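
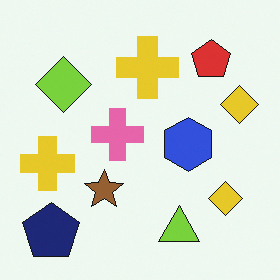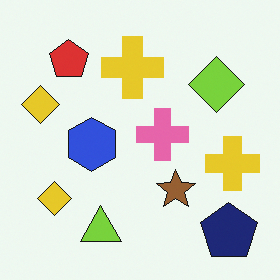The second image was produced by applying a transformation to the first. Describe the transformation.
The transformation is: flipped horizontally (left ↔ right).

The navy pentagon is in the bottom-left of the first image and the bottom-right of the second — shapes on opposite sides of the vertical midline have swapped in a mirror flip.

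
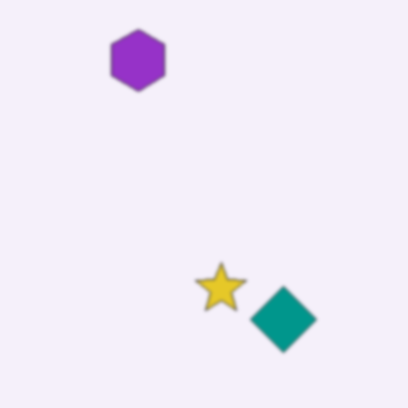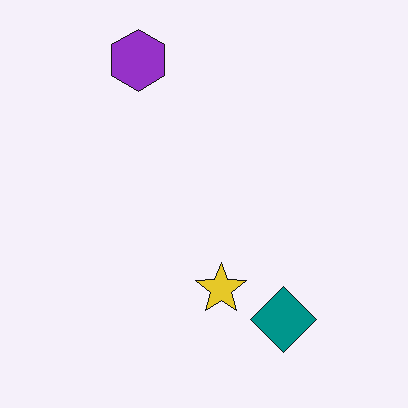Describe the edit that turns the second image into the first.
The transformation is: lightly blurred.

Shape edges and outlines are uniformly softened across the whole image.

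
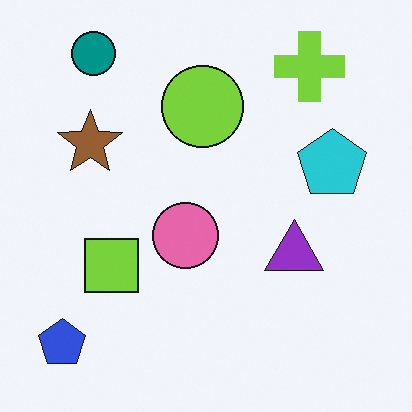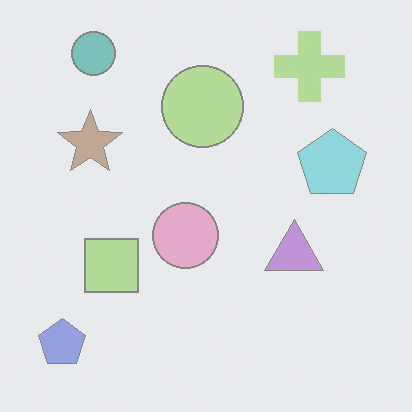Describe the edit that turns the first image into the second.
The transformation is: given much lower contrast.

Tones are pushed toward mid-grey across the whole image — a global contrast change.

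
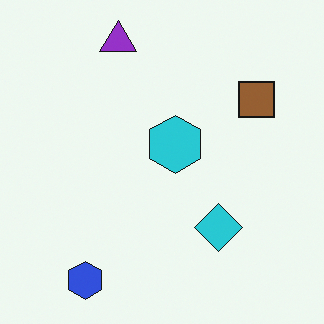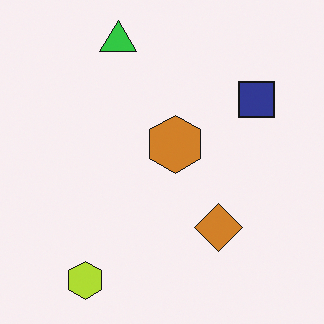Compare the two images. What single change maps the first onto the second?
The image was hue-shifted through roughly half the color wheel.

Every shape's color has rotated by the same amount around the hue wheel — a uniform hue shift.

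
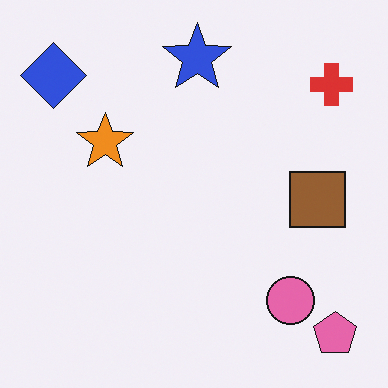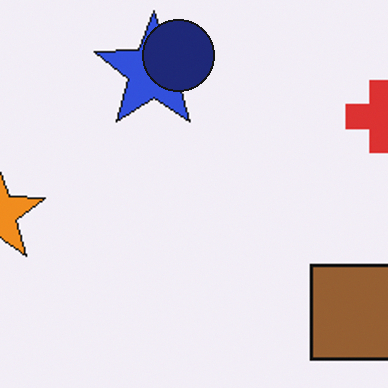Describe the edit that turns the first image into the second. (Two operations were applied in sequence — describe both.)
It was cropped tightly and scaled back up, then overlaid with an additional navy circle.

The visible shapes are larger and the field of view is narrower; shapes near the original edges may be partly or wholly outside the frame — a crop-and-rescale. A navy circle appears in the second image that is absent from the first.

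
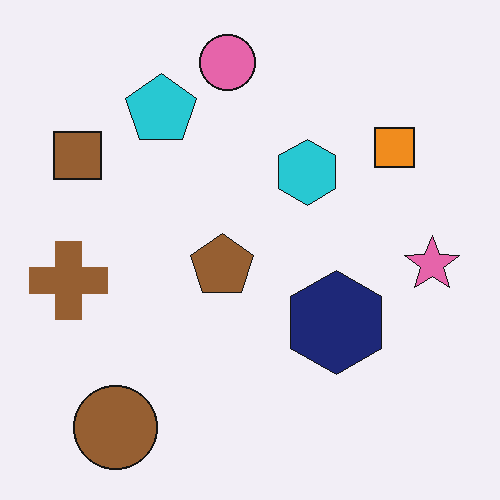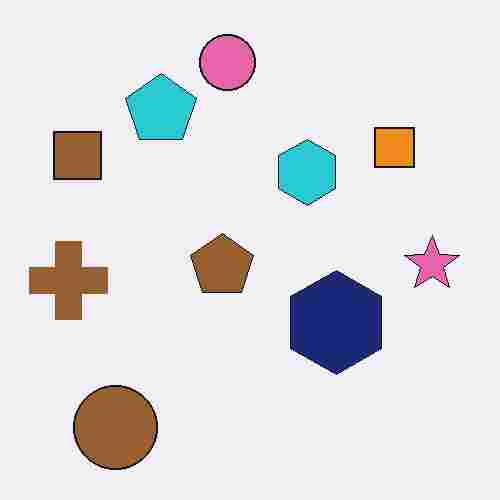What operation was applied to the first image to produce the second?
The image was heavily JPEG-compressed with obvious blocking artifacts.

Blocky 8×8 compression artifacts appear around shape edges and the flat background shows ringing — characteristic JPEG degradation.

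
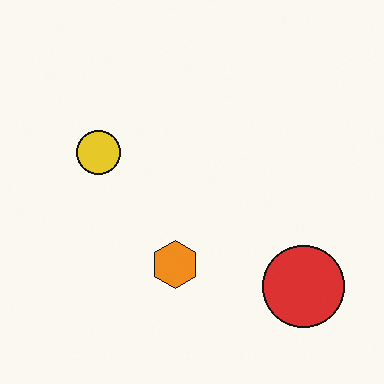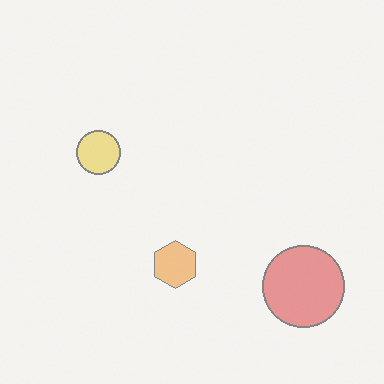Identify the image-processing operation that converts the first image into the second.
This is the original image washed out (contrast reduced).

Tones are pushed toward mid-grey across the whole image — a global contrast change.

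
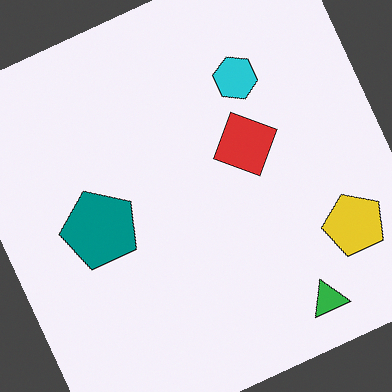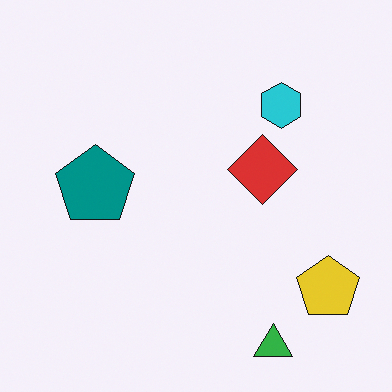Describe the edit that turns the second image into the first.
The transformation is: rotated counter-clockwise by a moderate amount.

Every shape is tilted by the same angle and the image corners show triangular fill wedges — a whole-image rotation by a non-right angle.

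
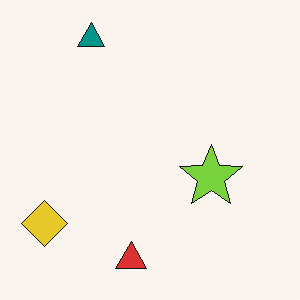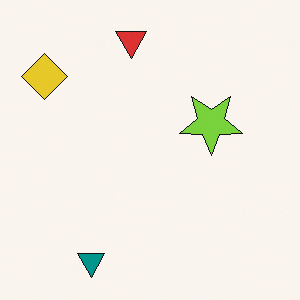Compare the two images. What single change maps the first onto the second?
The transformation is: flipped vertically (top ↔ bottom).

The teal triangle is in the top-left of the first image and the bottom-left of the second — shapes on opposite sides of the horizontal midline have swapped in a mirror flip.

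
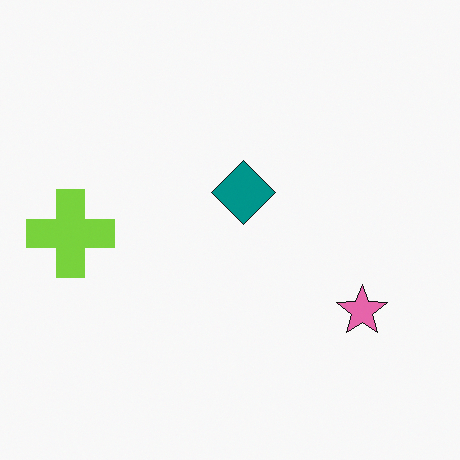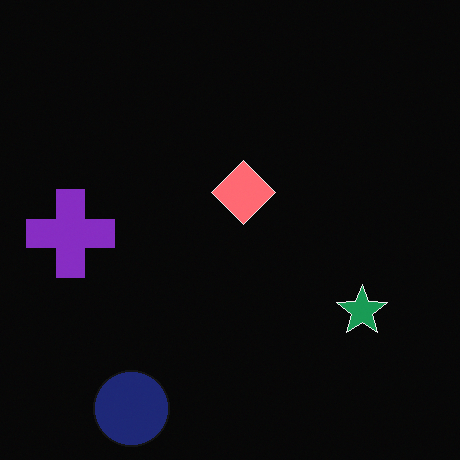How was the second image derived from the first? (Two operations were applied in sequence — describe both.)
This is the original image color-inverted (negative), then overlaid with an additional navy circle.

The light background has become dark and every shape's color is its complement — a photographic negative. A navy circle appears in the second image that is absent from the first.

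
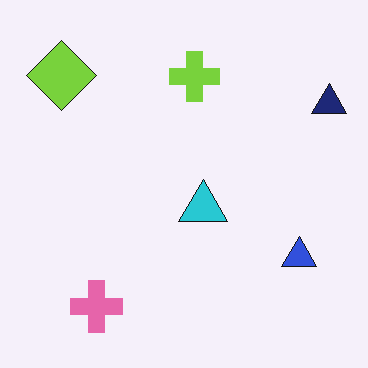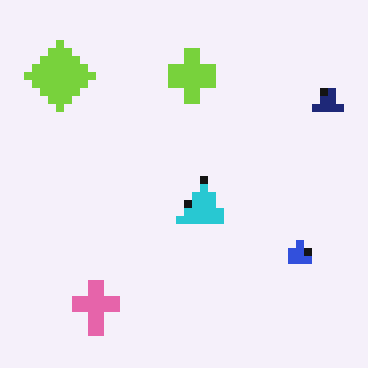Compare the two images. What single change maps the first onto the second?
The image was moderately pixelated.

Shapes are reduced to large square blocks; fine edges and outlines are lost — a downscale-then-upscale (mosaic) effect.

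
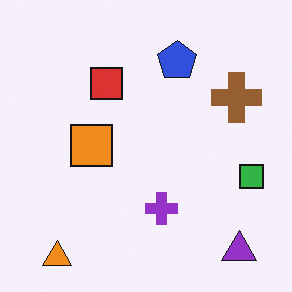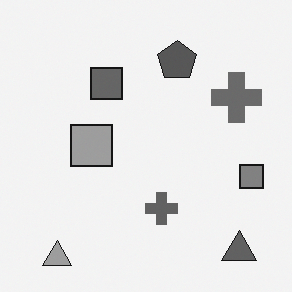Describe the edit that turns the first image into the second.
This is the original image converted to grayscale.

All color is removed — every shape is now a shade of grey.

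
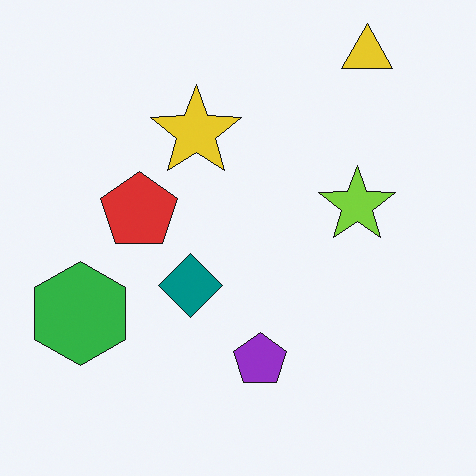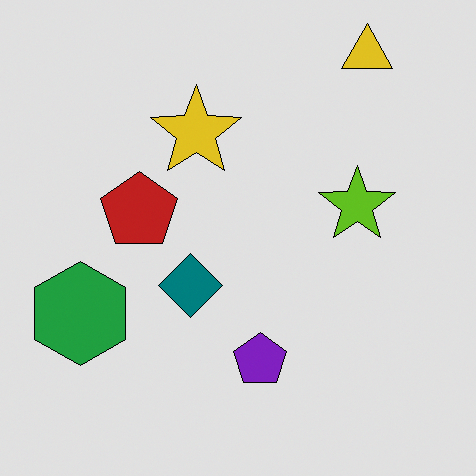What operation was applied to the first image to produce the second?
The image was posterized to a reduced palette.

Each flat color has snapped to a coarser quantized level — most visibly, the near-white background has dropped to a flat grey.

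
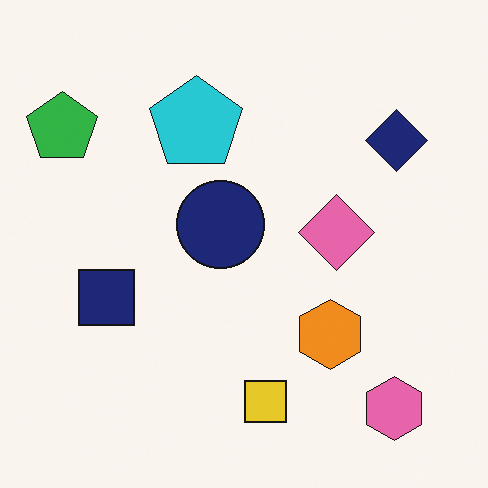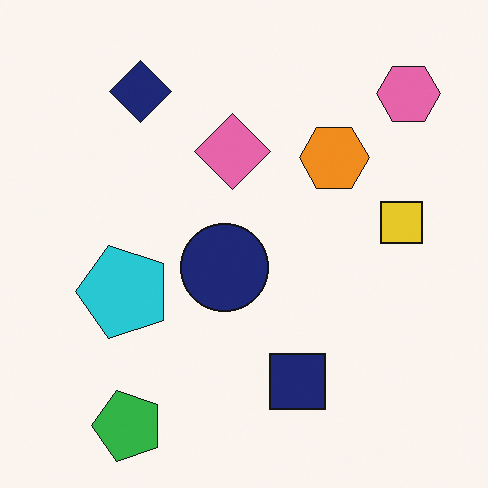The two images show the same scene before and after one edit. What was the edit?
The second image is the first rotated 90° counter-clockwise.

The pink hexagon sits in the bottom-right of the first image and the top-right of the second — consistent with a whole-image 90° counter-clockwise rotation.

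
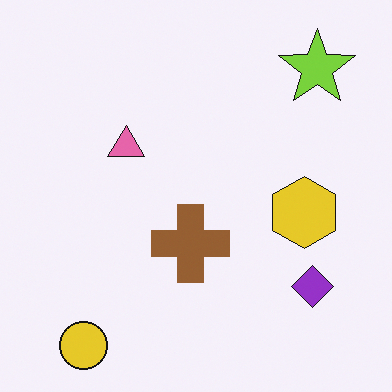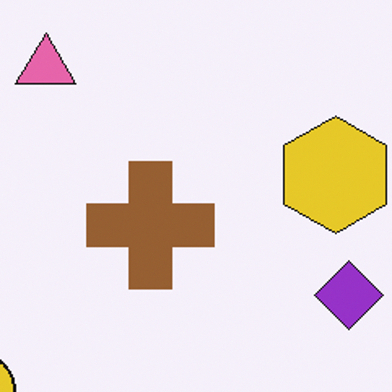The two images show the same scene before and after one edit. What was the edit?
The image was cropped to a noticeably smaller region and rescaled.

The visible shapes are larger and the field of view is narrower; shapes near the original edges may be partly or wholly outside the frame — a crop-and-rescale.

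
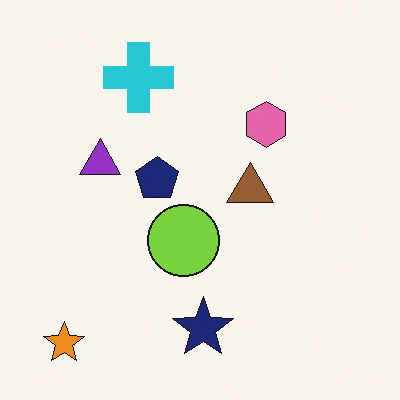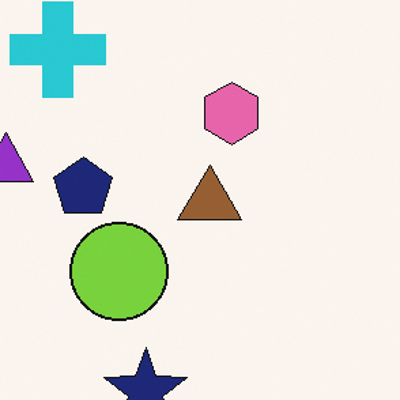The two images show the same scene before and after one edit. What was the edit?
The transformation is: cropped to a modestly smaller region and rescaled.

The visible shapes are larger and the field of view is narrower; shapes near the original edges may be partly or wholly outside the frame — a crop-and-rescale.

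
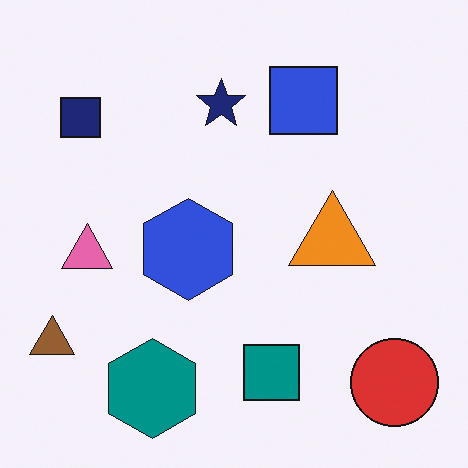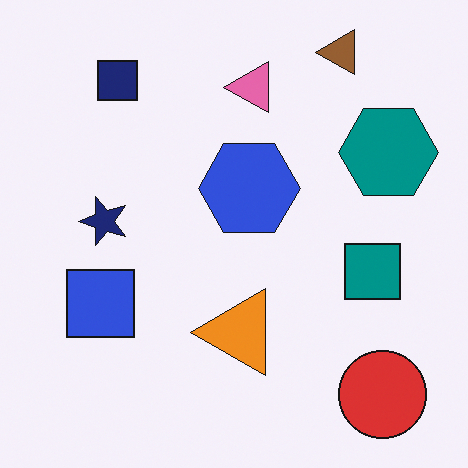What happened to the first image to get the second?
The image was transposed (reflected across the top-left ↔ bottom-right diagonal).

Shapes have swapped their row and column positions — what was in the top-right is now in the bottom-left — a diagonal reflection.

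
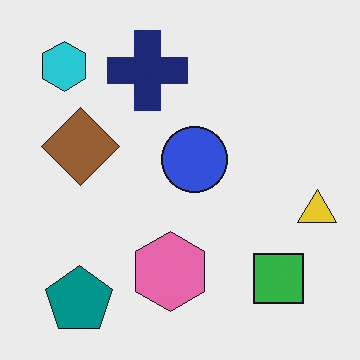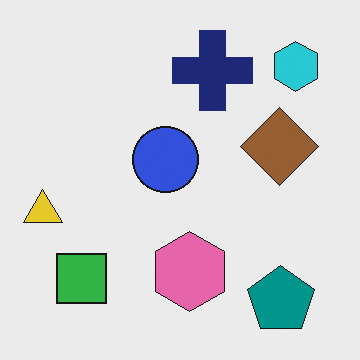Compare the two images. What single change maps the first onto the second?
The second image is the first flipped horizontally (left ↔ right).

The yellow triangle is in the right of the first image and the left of the second — shapes on opposite sides of the vertical midline have swapped in a mirror flip.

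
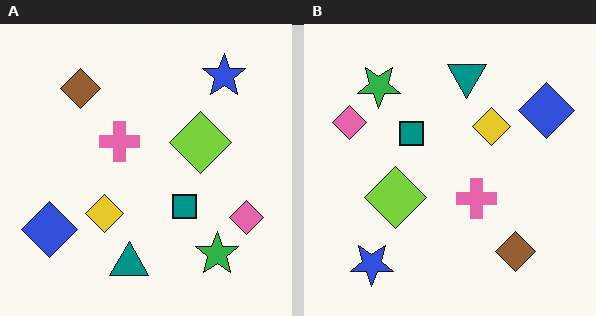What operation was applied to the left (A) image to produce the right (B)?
The image was rotated 180°.

The blue star sits in the top-right of the left (A) image and the bottom-left of the right (B) — consistent with a whole-image 180° rotation.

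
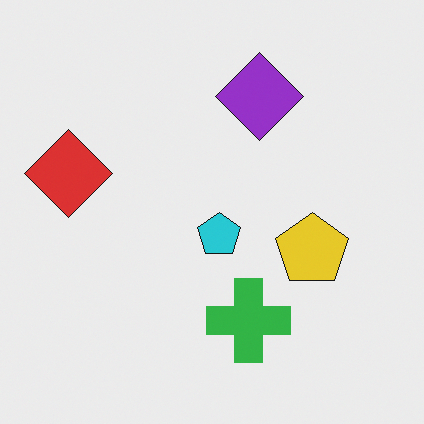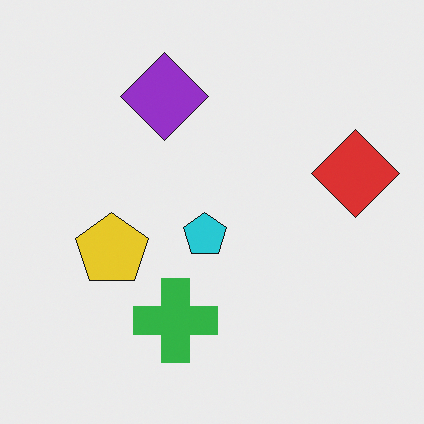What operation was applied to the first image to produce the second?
It was flipped horizontally (left ↔ right).

The red diamond is in the left of the first image and the right of the second — shapes on opposite sides of the vertical midline have swapped in a mirror flip.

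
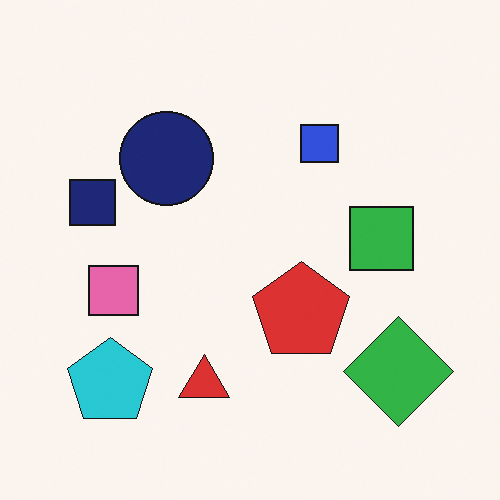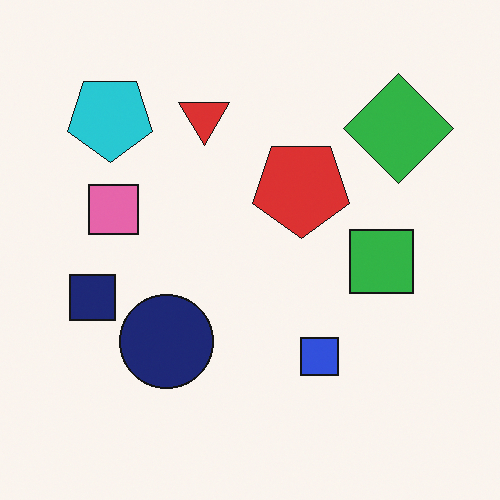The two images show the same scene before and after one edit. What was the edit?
This is the original image flipped vertically (top ↔ bottom).

The red triangle is in the bottom of the first image and the top of the second — shapes on opposite sides of the horizontal midline have swapped in a mirror flip.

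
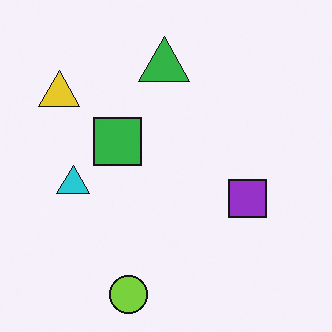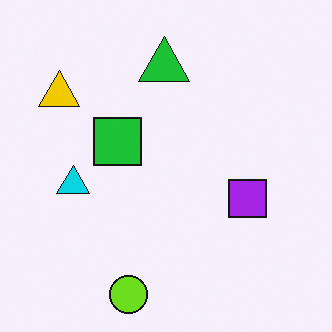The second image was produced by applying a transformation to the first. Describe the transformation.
The image was slightly oversaturated.

All colors are more vivid — a global saturation change.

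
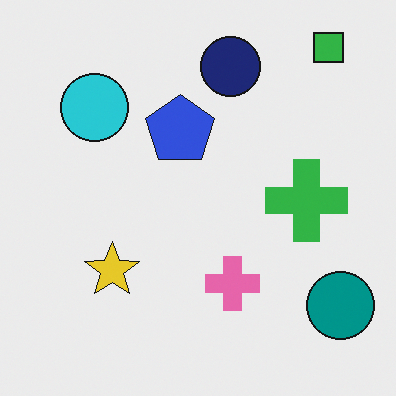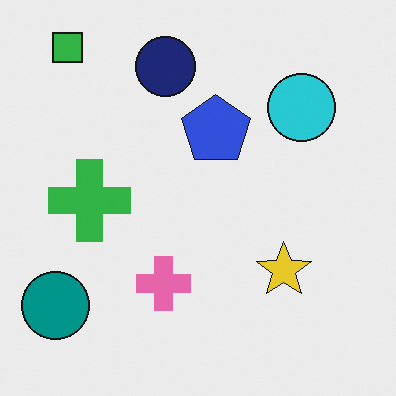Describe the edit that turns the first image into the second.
The image was flipped horizontally (left ↔ right).

The teal circle is in the bottom-right of the first image and the bottom-left of the second — shapes on opposite sides of the vertical midline have swapped in a mirror flip.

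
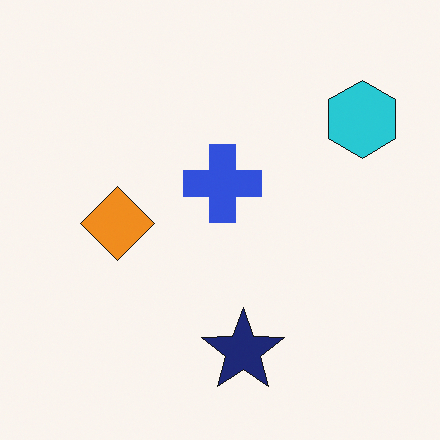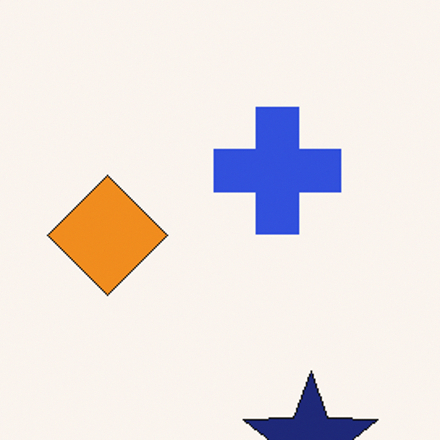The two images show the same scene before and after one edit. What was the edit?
Cropped tightly and scaled back up.

The visible shapes are larger and the field of view is narrower; shapes near the original edges may be partly or wholly outside the frame — a crop-and-rescale.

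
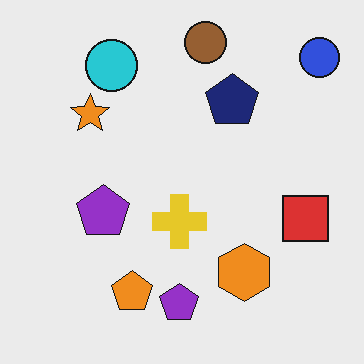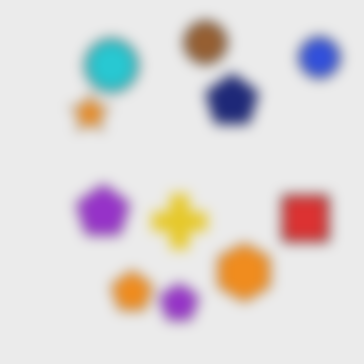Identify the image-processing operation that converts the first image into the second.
The transformation is: strongly gaussian-blurred.

Shape edges and outlines are uniformly softened across the whole image.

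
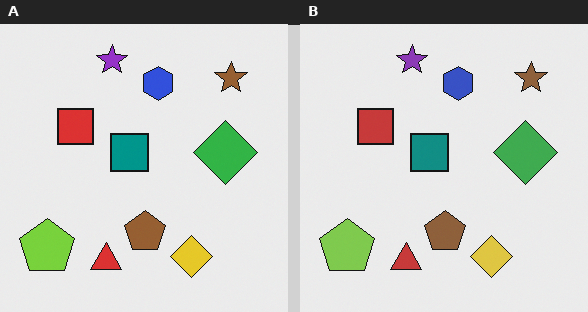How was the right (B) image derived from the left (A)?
This is the original image slightly desaturated.

All colors are more muted and greyish — a global saturation change.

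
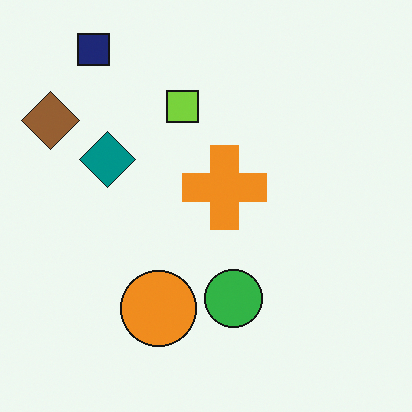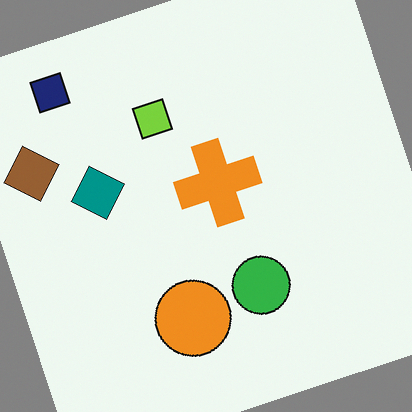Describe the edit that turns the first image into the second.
The image was rotated counter-clockwise by a clearly visible amount.

Every shape is tilted by the same angle and the image corners show triangular fill wedges — a whole-image rotation by a non-right angle.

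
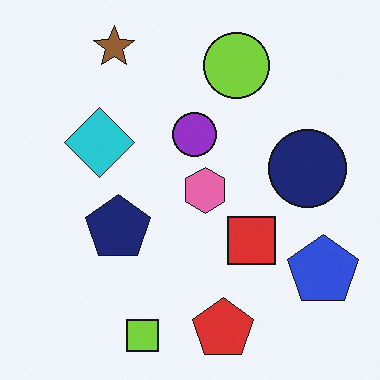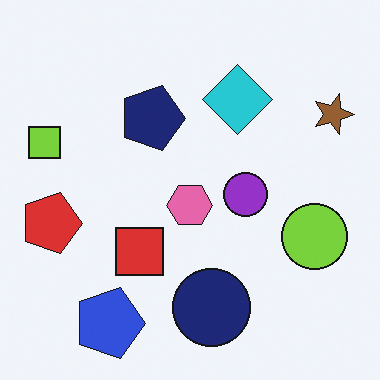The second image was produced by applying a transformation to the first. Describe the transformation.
The transformation is: rotated 90° clockwise.

The brown star sits in the top-left of the first image and the top-right of the second — consistent with a whole-image 90° clockwise rotation.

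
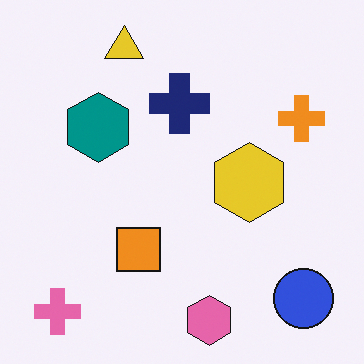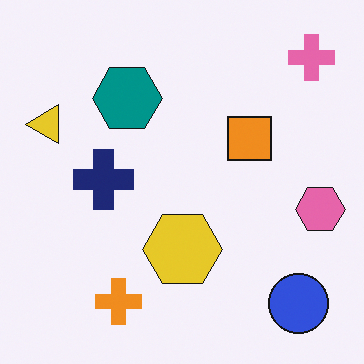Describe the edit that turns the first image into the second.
Transposed (reflected across the top-left ↔ bottom-right diagonal).

Shapes have swapped their row and column positions — what was in the top-right is now in the bottom-left — a diagonal reflection.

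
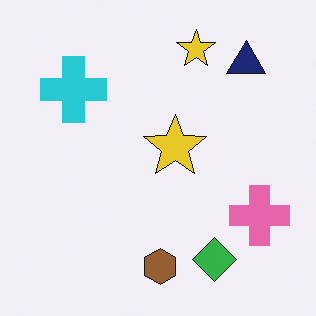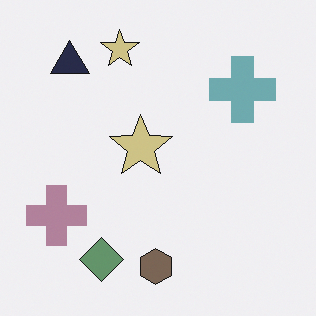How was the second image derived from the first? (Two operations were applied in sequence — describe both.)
The image was flipped horizontally (left ↔ right), then heavily desaturated.

The pink cross is in the bottom-right of the first image and the bottom-left of the second — shapes on opposite sides of the vertical midline have swapped in a mirror flip. All colors are more muted and greyish — a global saturation change.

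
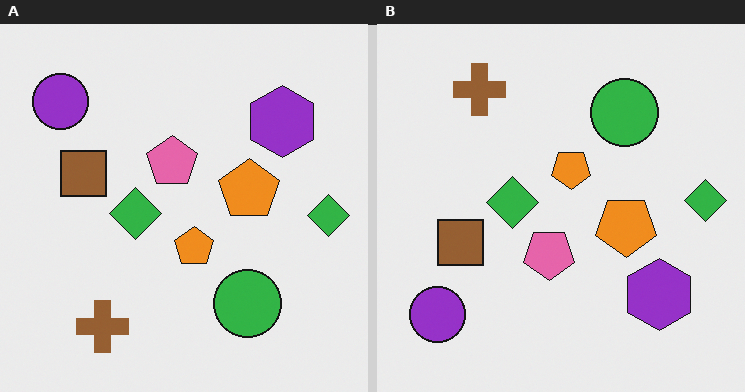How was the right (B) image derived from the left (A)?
The image was flipped vertically (top ↔ bottom).

The brown cross is in the bottom-left of the left (A) image and the top-left of the right (B) — shapes on opposite sides of the horizontal midline have swapped in a mirror flip.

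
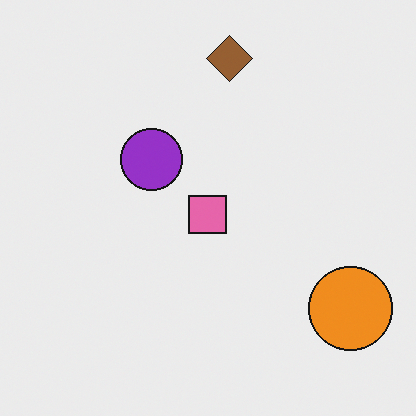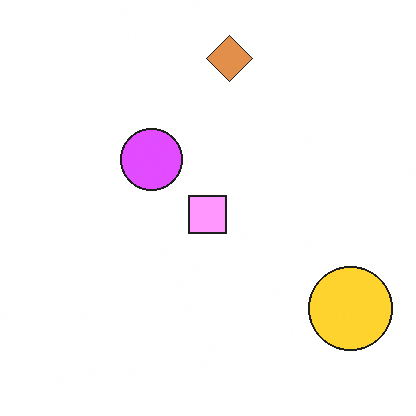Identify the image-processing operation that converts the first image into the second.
The image was noticeably brightened.

Every pixel — background and shapes alike — is uniformly brightened.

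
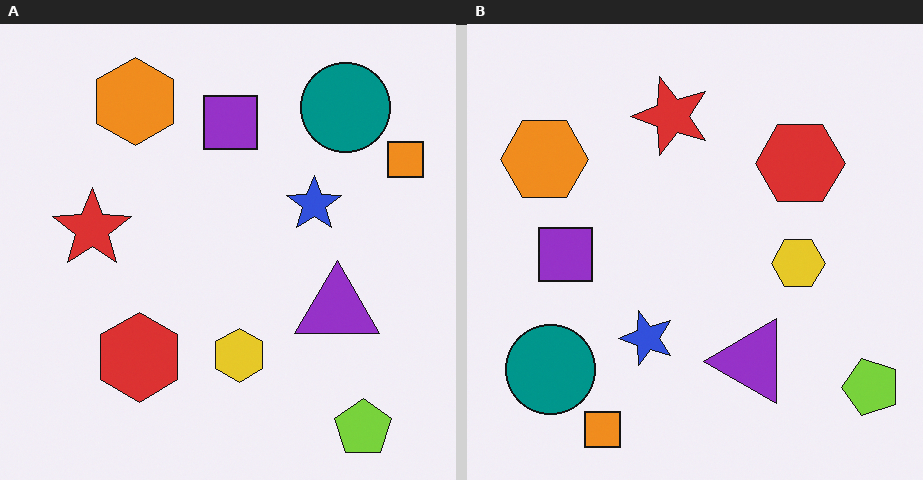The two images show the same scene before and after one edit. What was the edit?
This is the original image transposed (reflected across the top-left ↔ bottom-right diagonal).

Shapes have swapped their row and column positions — what was in the top-right is now in the bottom-left — a diagonal reflection.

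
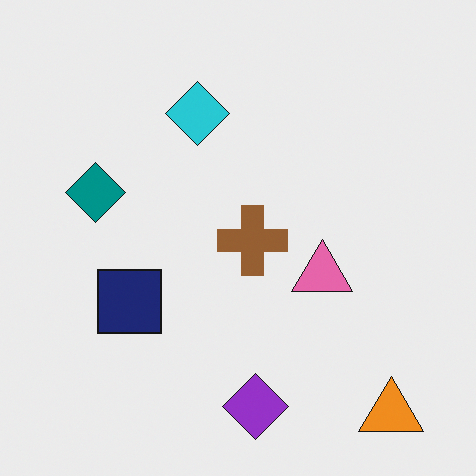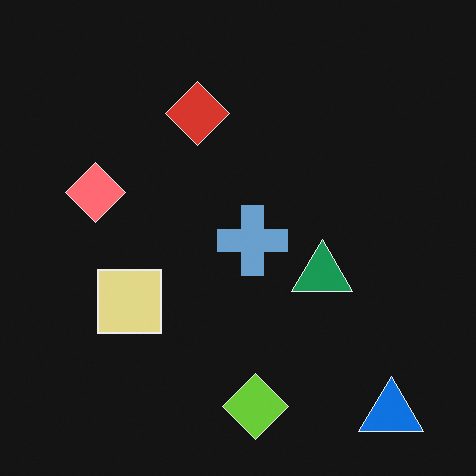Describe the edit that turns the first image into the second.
The image was color-inverted (negative).

The light background has become dark and every shape's color is its complement — a photographic negative.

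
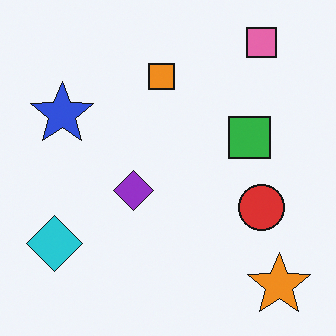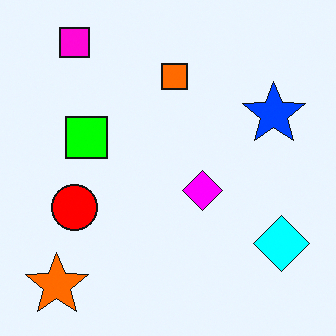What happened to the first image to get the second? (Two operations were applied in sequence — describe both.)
The image was heavily oversaturated, then flipped horizontally (left ↔ right).

All colors are more vivid — a global saturation change. The cyan diamond is in the bottom-left of the first image and the bottom-right of the second — shapes on opposite sides of the vertical midline have swapped in a mirror flip.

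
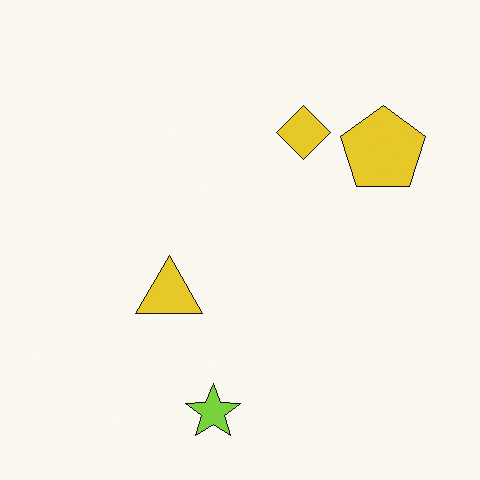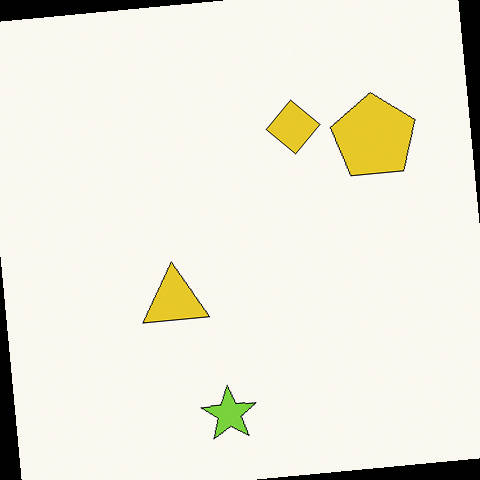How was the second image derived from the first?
This is the original image rotated counter-clockwise by a few degrees.

Every shape is tilted by the same angle and the image corners show triangular fill wedges — a whole-image rotation by a non-right angle.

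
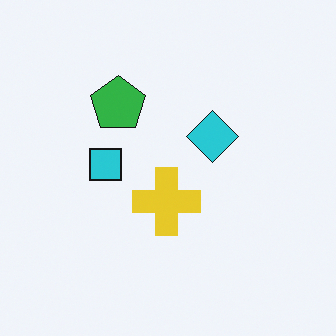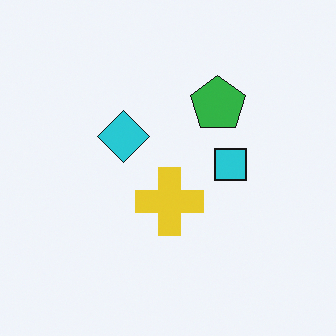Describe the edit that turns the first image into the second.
The image was flipped horizontally (left ↔ right).

The cyan square is in the left of the first image and the right of the second — shapes on opposite sides of the vertical midline have swapped in a mirror flip.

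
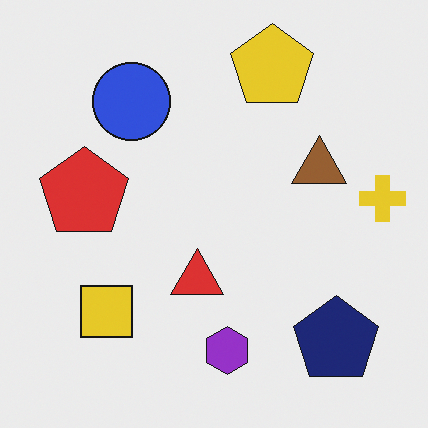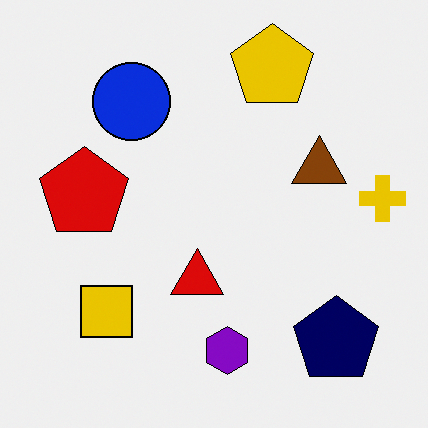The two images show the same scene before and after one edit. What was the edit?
It was given slightly increased contrast.

Tones are pushed away from mid-grey across the whole image — a global contrast change.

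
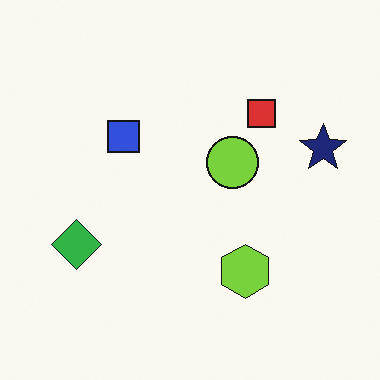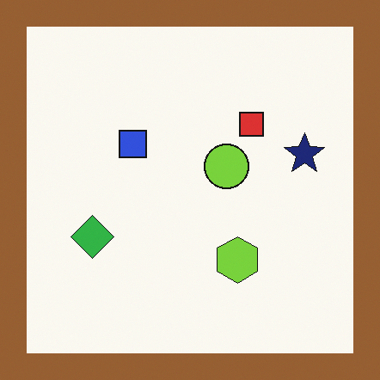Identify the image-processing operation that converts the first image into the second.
The image was framed with a brown border.

A solid brown frame runs around the edge of the second image, with the content slightly shrunk inside it.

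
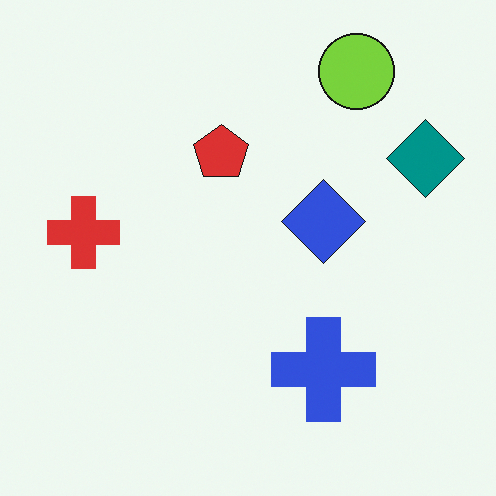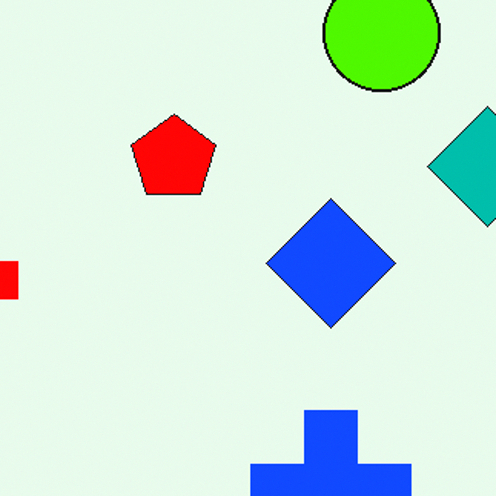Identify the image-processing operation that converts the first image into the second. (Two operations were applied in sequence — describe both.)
This is the original image cropped to a modestly smaller region and rescaled, then heavily oversaturated.

The visible shapes are larger and the field of view is narrower; shapes near the original edges may be partly or wholly outside the frame — a crop-and-rescale. All colors are more vivid — a global saturation change.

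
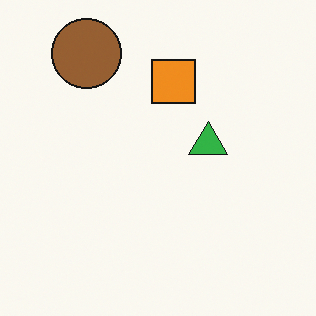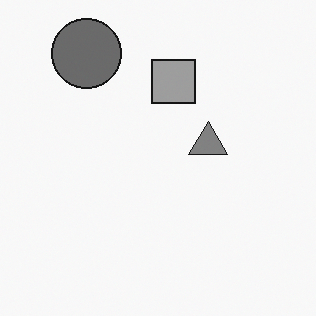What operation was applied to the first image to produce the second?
It was converted to grayscale.

All color is removed — every shape is now a shade of grey.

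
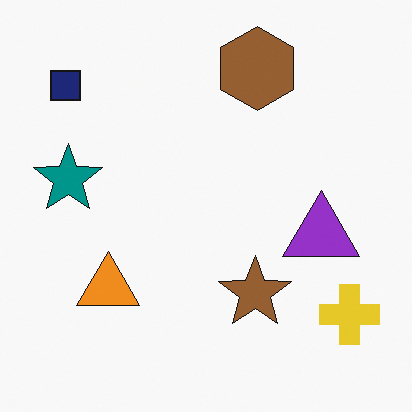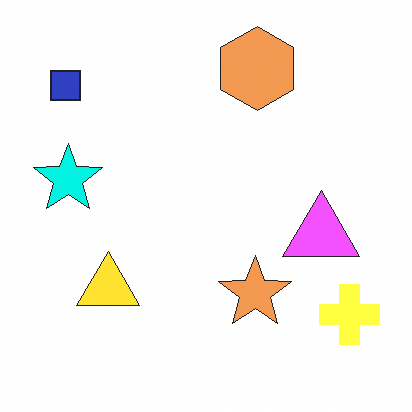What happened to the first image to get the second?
The transformation is: substantially brightened.

Every pixel — background and shapes alike — is uniformly brightened.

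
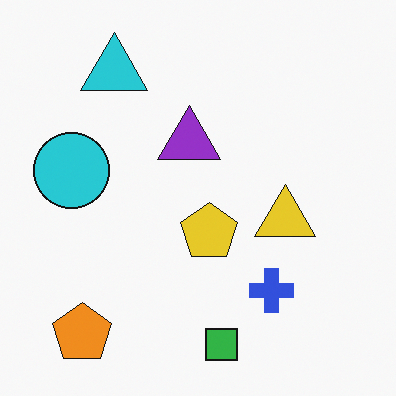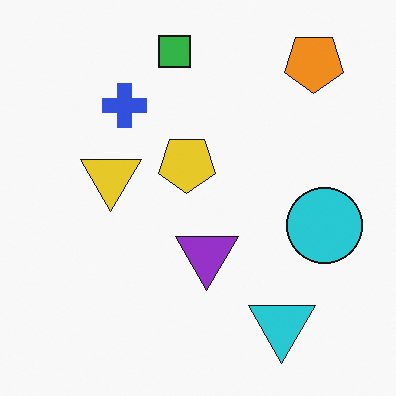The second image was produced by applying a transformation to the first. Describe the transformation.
The transformation is: rotated 180°.

The orange pentagon sits in the bottom-left of the first image and the top-right of the second — consistent with a whole-image 180° rotation.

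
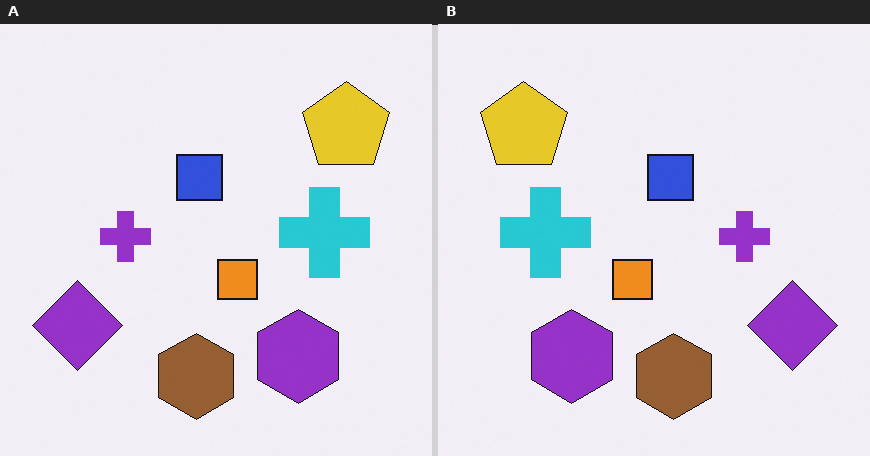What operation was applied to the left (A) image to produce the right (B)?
This is the original image flipped horizontally (left ↔ right).

The purple diamond is in the bottom-left of the left (A) image and the bottom-right of the right (B) — shapes on opposite sides of the vertical midline have swapped in a mirror flip.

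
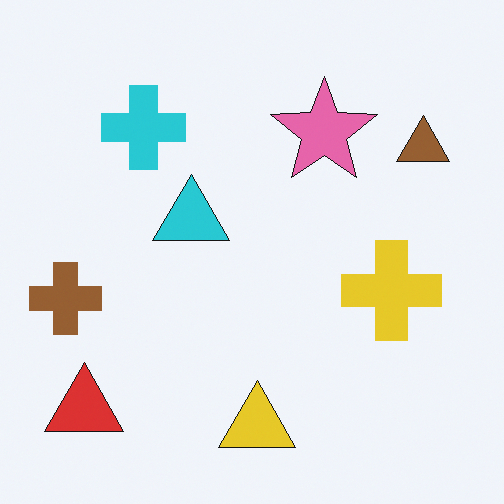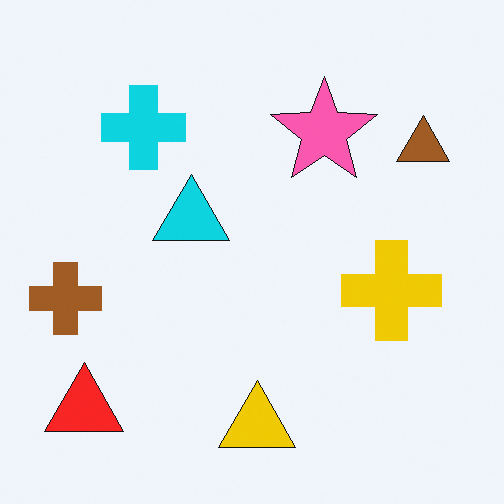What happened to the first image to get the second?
The transformation is: slightly oversaturated.

All colors are more vivid — a global saturation change.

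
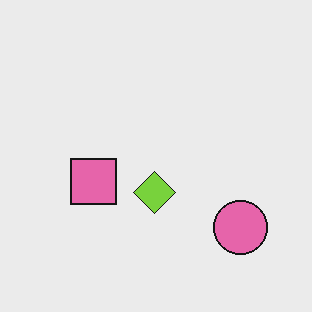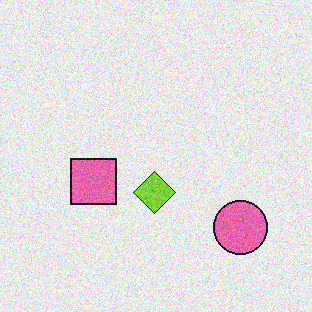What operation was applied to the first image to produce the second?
The transformation is: degraded with visible gaussian noise.

Random speckle covers the whole image, including the flat background.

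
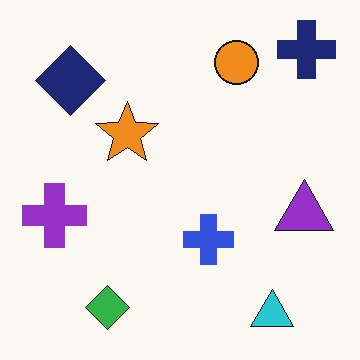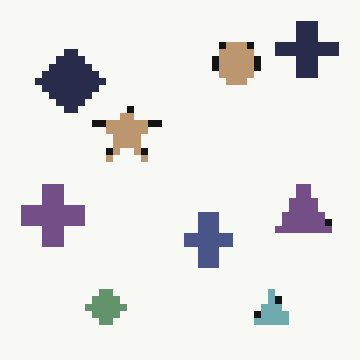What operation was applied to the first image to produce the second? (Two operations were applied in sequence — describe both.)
This is the original image made much more muted (saturation change), then moderately pixelated.

All colors are more muted and greyish — a global saturation change. Shapes are reduced to large square blocks; fine edges and outlines are lost — a downscale-then-upscale (mosaic) effect.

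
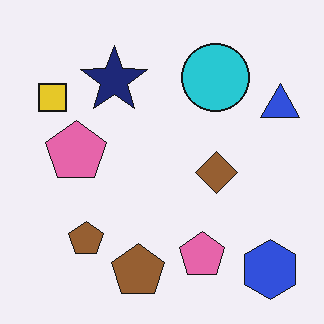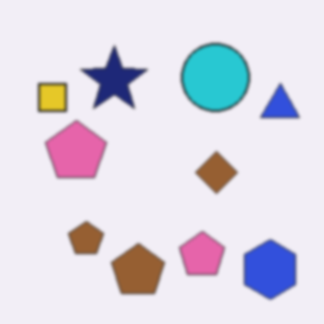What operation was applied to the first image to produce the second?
It was lightly blurred.

Shape edges and outlines are uniformly softened across the whole image.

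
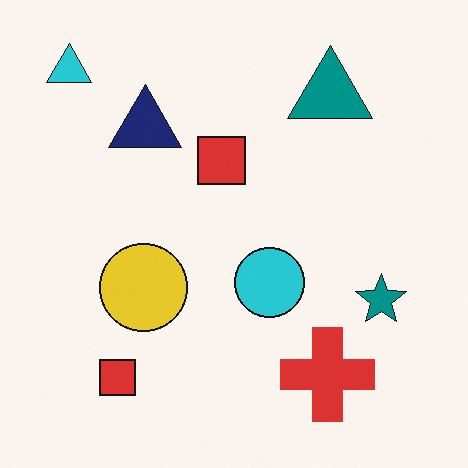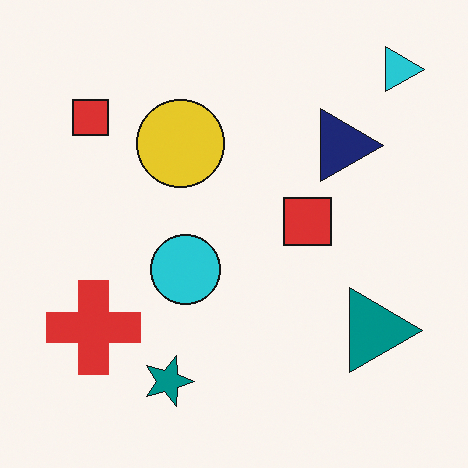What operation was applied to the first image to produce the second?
The second image is the first rotated 90° clockwise.

The cyan triangle sits in the top-left of the first image and the top-right of the second — consistent with a whole-image 90° clockwise rotation.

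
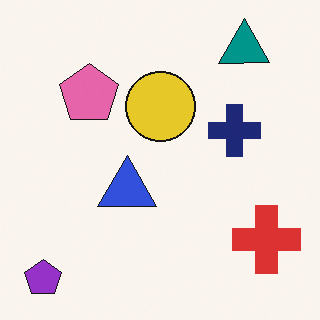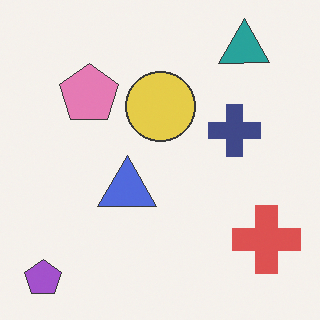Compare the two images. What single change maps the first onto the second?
The second image is the first given slightly reduced contrast.

Tones are pushed toward mid-grey across the whole image — a global contrast change.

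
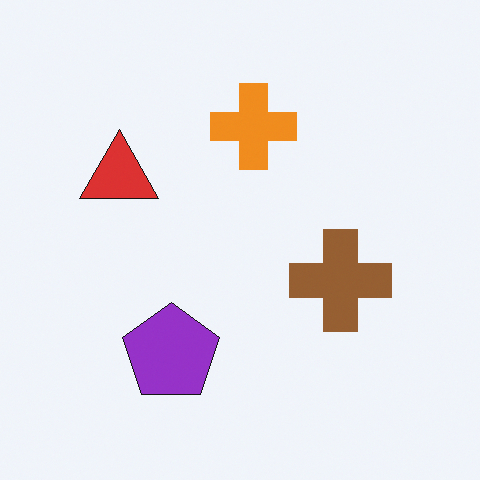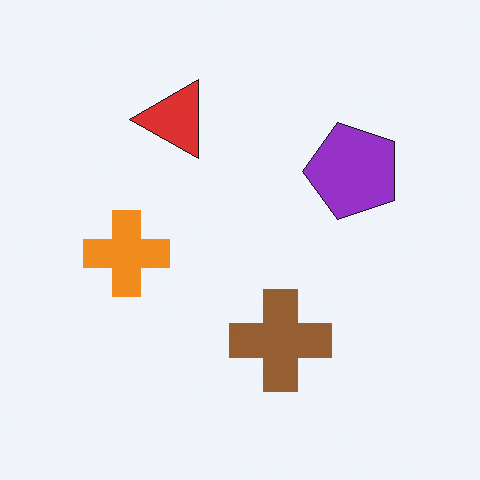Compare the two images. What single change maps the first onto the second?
This is the original image transposed (reflected across the top-left ↔ bottom-right diagonal).

Shapes have swapped their row and column positions — what was in the top-right is now in the bottom-left — a diagonal reflection.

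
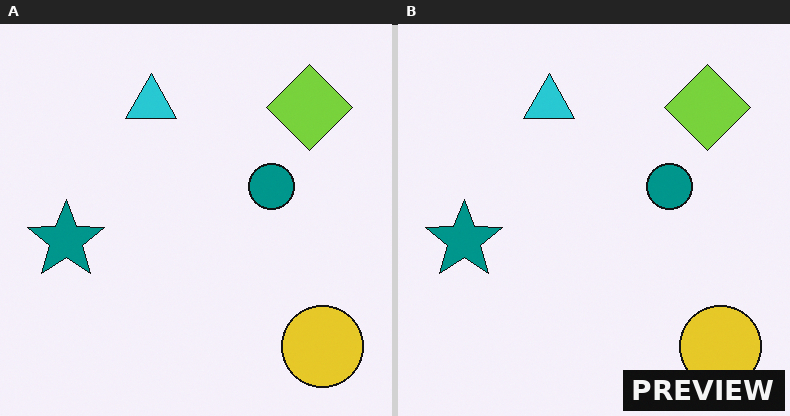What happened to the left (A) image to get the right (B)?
Watermarked with the text "PREVIEW" in the lower-right corner.

A dark label reading "PREVIEW" appears in the lower-right corner.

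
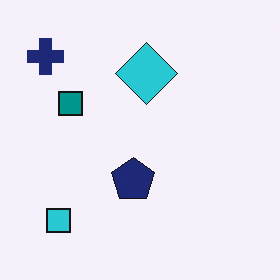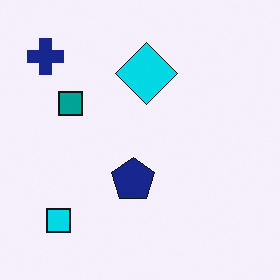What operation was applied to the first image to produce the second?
Slightly oversaturated.

All colors are more vivid — a global saturation change.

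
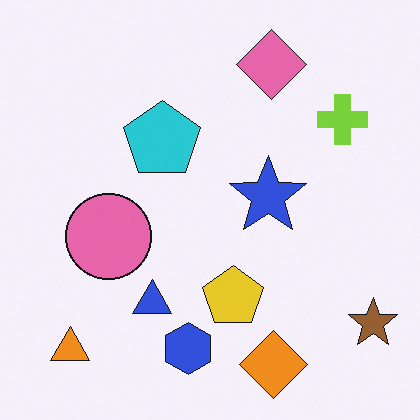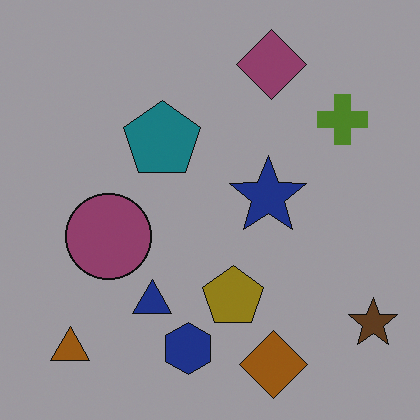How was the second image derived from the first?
The transformation is: noticeably darkened.

Every pixel — background and shapes alike — is uniformly darkened.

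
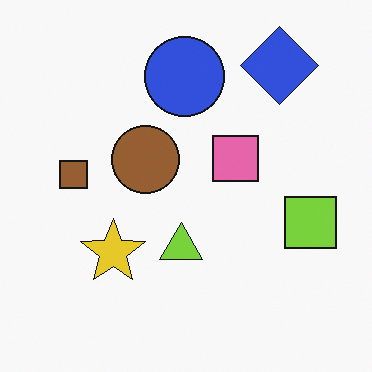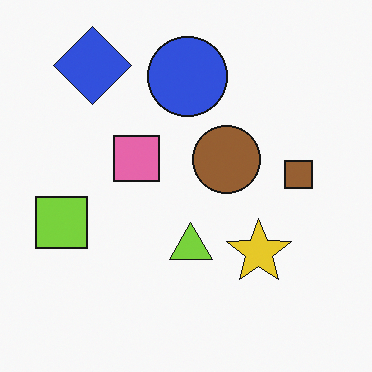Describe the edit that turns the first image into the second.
This is the original image flipped horizontally (left ↔ right).

The lime square is in the right of the first image and the left of the second — shapes on opposite sides of the vertical midline have swapped in a mirror flip.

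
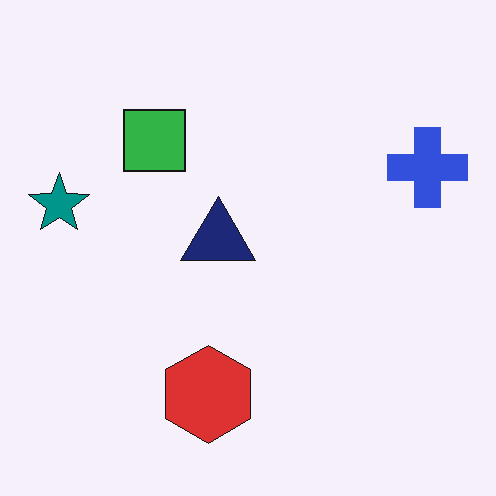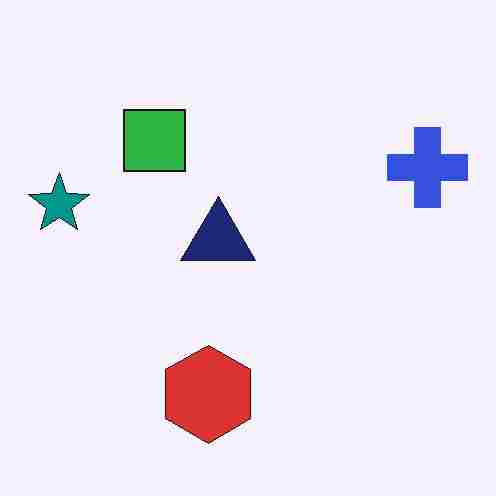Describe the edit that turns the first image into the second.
This is the original image degraded with heavy JPEG compression.

Blocky 8×8 compression artifacts appear around shape edges and the flat background shows ringing — characteristic JPEG degradation.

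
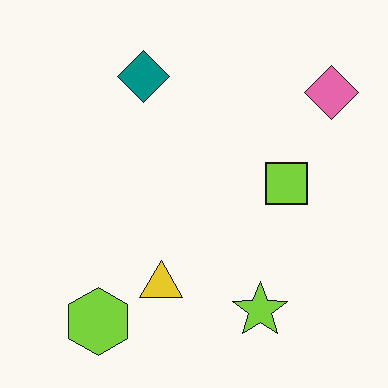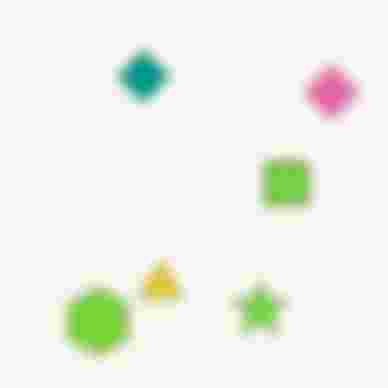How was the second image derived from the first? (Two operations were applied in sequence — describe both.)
The second image is the first heavily blurred, then heavily JPEG-compressed with obvious blocking artifacts.

Shape edges and outlines are uniformly softened across the whole image. Blocky 8×8 compression artifacts appear around shape edges and the flat background shows ringing — characteristic JPEG degradation.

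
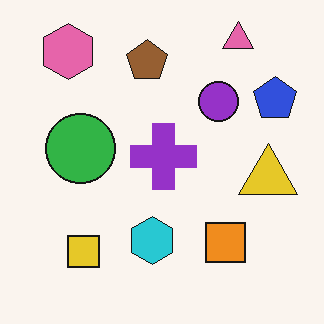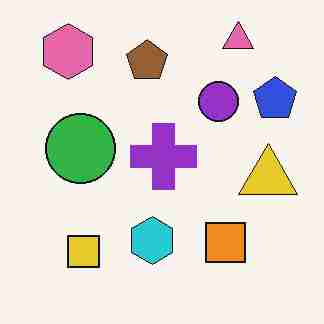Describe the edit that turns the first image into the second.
Degraded with heavy JPEG compression.

Blocky 8×8 compression artifacts appear around shape edges and the flat background shows ringing — characteristic JPEG degradation.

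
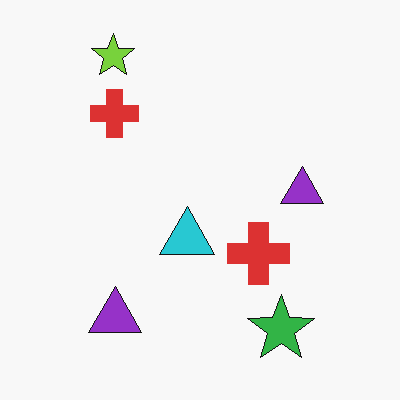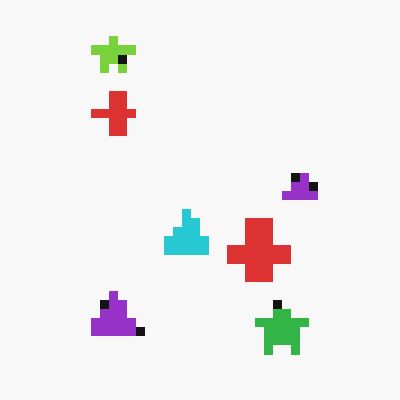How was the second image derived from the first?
It was coarsely pixelated.

Shapes are reduced to large square blocks; fine edges and outlines are lost — a downscale-then-upscale (mosaic) effect.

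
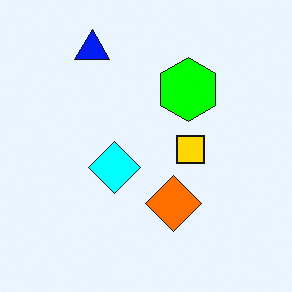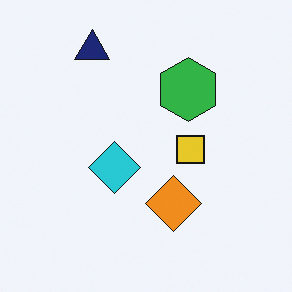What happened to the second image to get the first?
Made much more vivid (saturation change).

All colors are more vivid — a global saturation change.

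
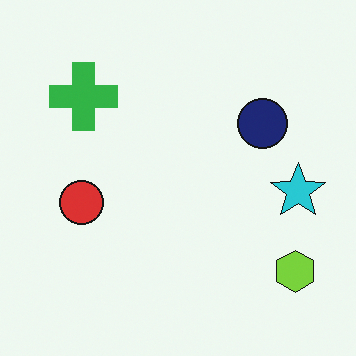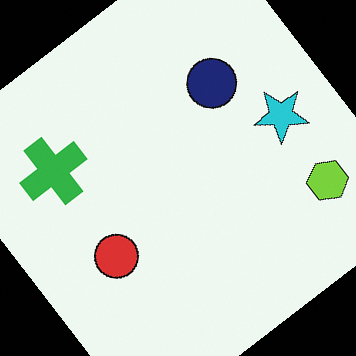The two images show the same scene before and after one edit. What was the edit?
It was rotated counter-clockwise by a large amount — several tens of degrees.

Every shape is tilted by the same angle and the image corners show triangular fill wedges — a whole-image rotation by a non-right angle.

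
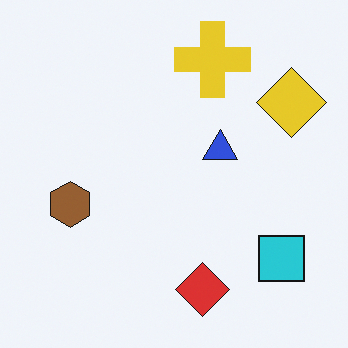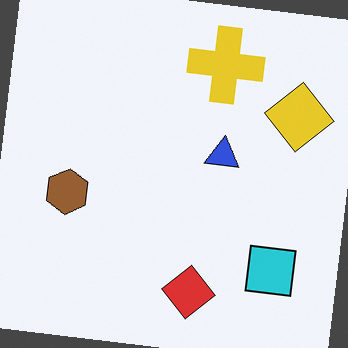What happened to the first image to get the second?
It was rotated clockwise by a few degrees.

Every shape is tilted by the same angle and the image corners show triangular fill wedges — a whole-image rotation by a non-right angle.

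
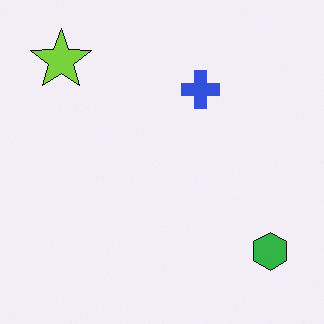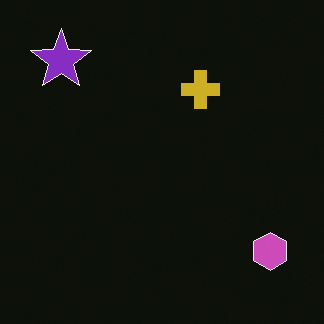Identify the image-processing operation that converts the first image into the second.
The transformation is: color-inverted (negative).

The light background has become dark and every shape's color is its complement — a photographic negative.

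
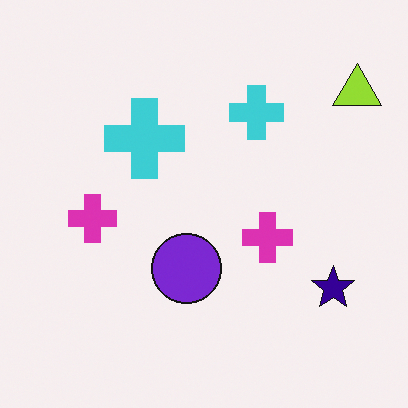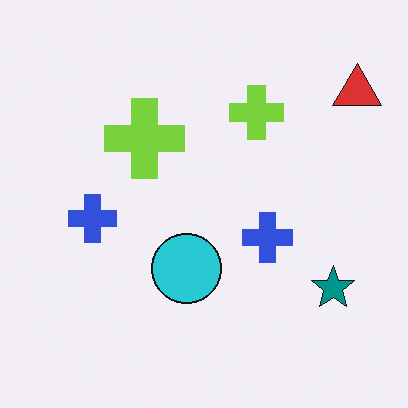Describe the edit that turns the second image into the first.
It was hue-shifted by a moderate amount.

Every shape's color has rotated by the same amount around the hue wheel — a uniform hue shift.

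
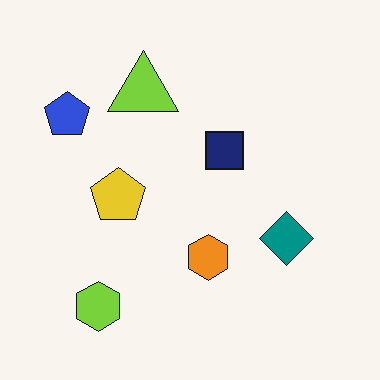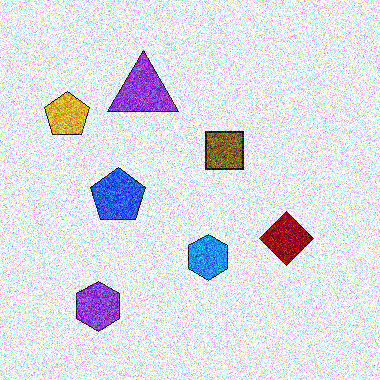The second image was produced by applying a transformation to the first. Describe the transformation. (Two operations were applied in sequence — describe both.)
This is the original image hue-shifted through roughly half the color wheel, then degraded with heavy additive noise.

Every shape's color has rotated by the same amount around the hue wheel — a uniform hue shift. Random speckle covers the whole image, including the flat background.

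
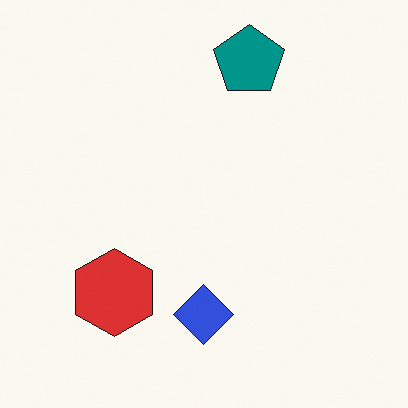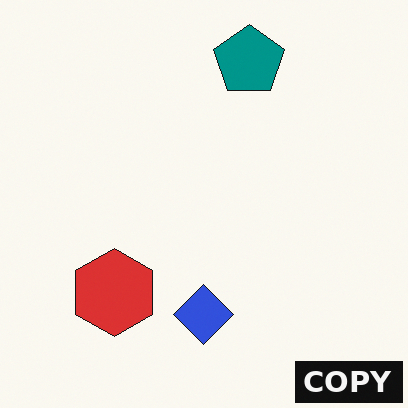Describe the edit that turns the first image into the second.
The transformation is: watermarked with the text "COPY" in the lower-right corner.

A dark label reading "COPY" appears in the lower-right corner.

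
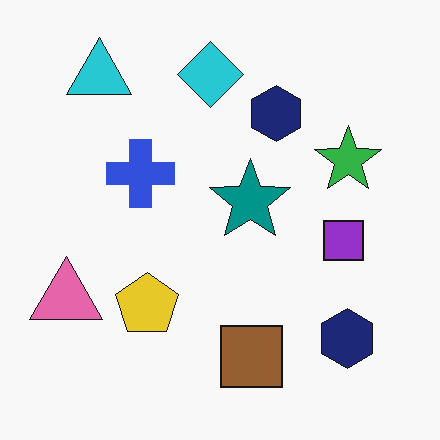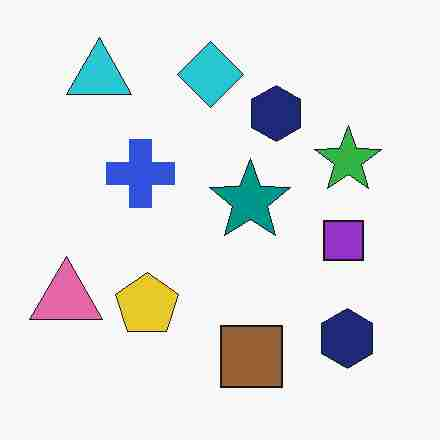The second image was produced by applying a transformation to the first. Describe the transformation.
Degraded with heavy JPEG compression.

Blocky 8×8 compression artifacts appear around shape edges and the flat background shows ringing — characteristic JPEG degradation.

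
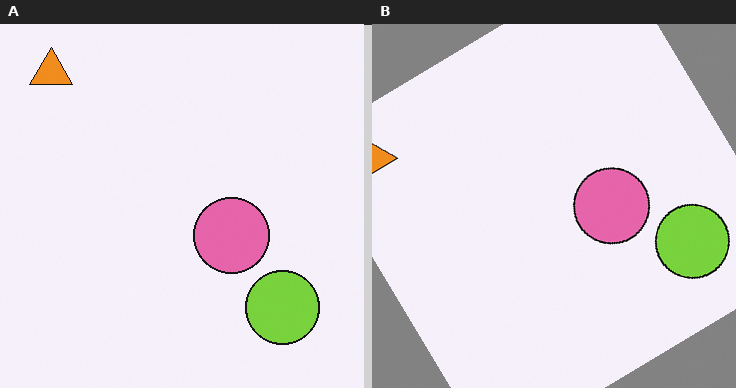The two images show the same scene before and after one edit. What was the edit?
The transformation is: rotated counter-clockwise by a large amount — several tens of degrees.

Every shape is tilted by the same angle and the image corners show triangular fill wedges — a whole-image rotation by a non-right angle.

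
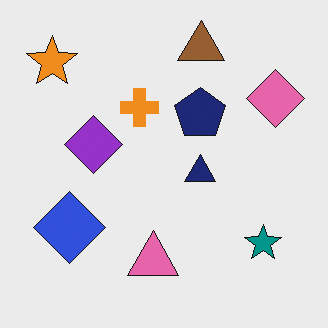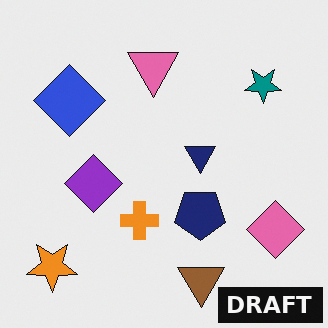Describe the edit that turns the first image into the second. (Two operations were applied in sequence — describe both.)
This is the original image flipped vertically (top ↔ bottom), then watermarked with the text "DRAFT" in the lower-right corner.

The brown triangle is in the top of the first image and the bottom of the second — shapes on opposite sides of the horizontal midline have swapped in a mirror flip. A dark label reading "DRAFT" appears in the lower-right corner.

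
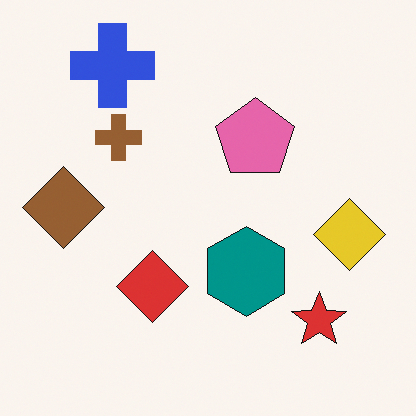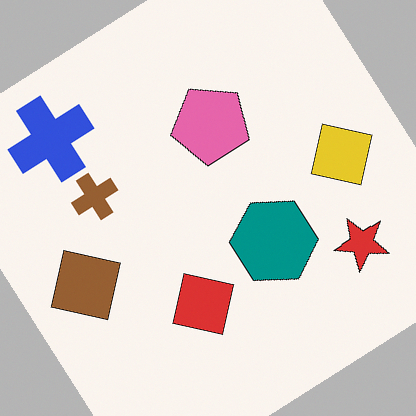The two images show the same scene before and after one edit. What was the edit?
The image was rotated counter-clockwise by a large amount — several tens of degrees.

Every shape is tilted by the same angle and the image corners show triangular fill wedges — a whole-image rotation by a non-right angle.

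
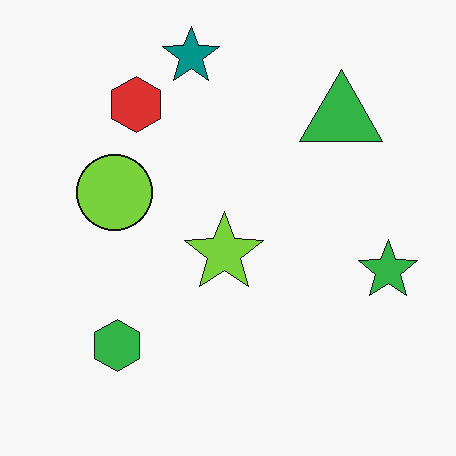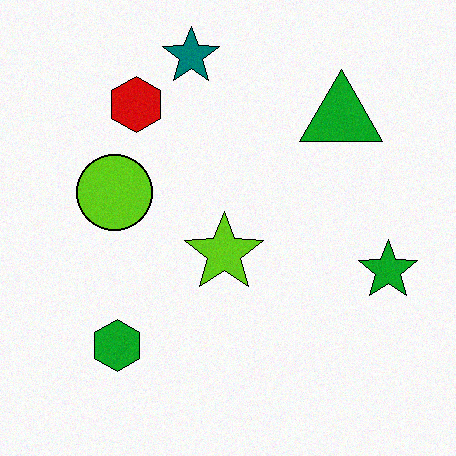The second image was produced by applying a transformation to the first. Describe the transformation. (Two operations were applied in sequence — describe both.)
The second image is the first degraded with light additive noise, then given slightly increased contrast.

Random speckle covers the whole image, including the flat background. Tones are pushed away from mid-grey across the whole image — a global contrast change.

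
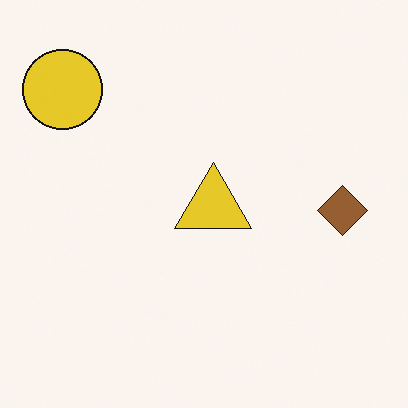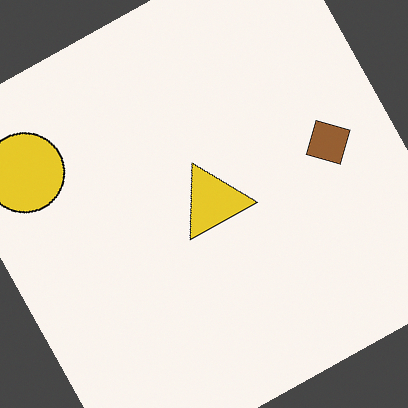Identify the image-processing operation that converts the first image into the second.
It was rotated counter-clockwise by a clearly visible amount.

Every shape is tilted by the same angle and the image corners show triangular fill wedges — a whole-image rotation by a non-right angle.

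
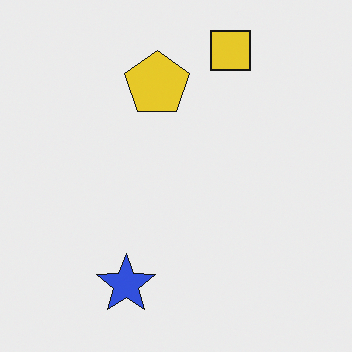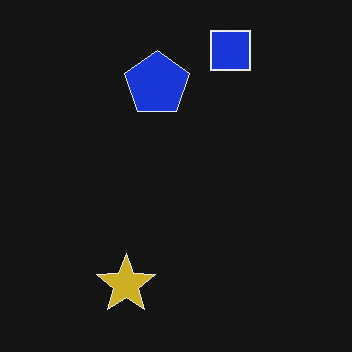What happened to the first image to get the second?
Color-inverted (negative).

The light background has become dark and every shape's color is its complement — a photographic negative.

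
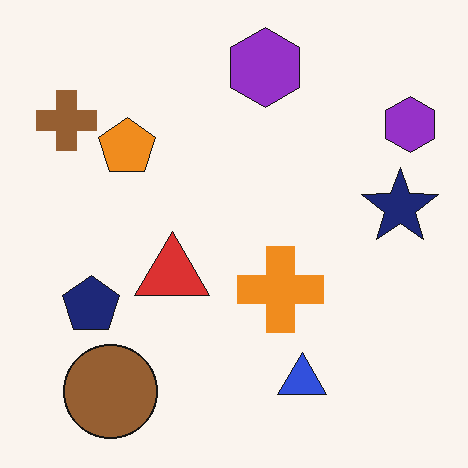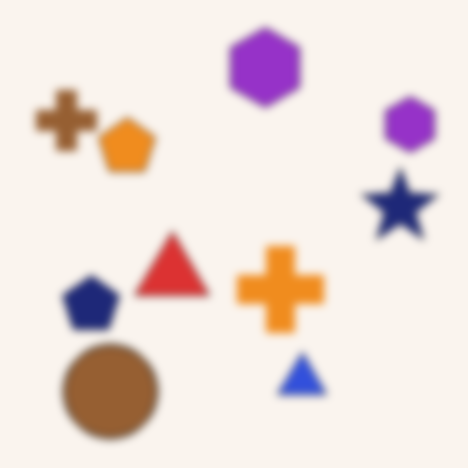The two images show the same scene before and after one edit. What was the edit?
The second image is the first noticeably gaussian-blurred.

Shape edges and outlines are uniformly softened across the whole image.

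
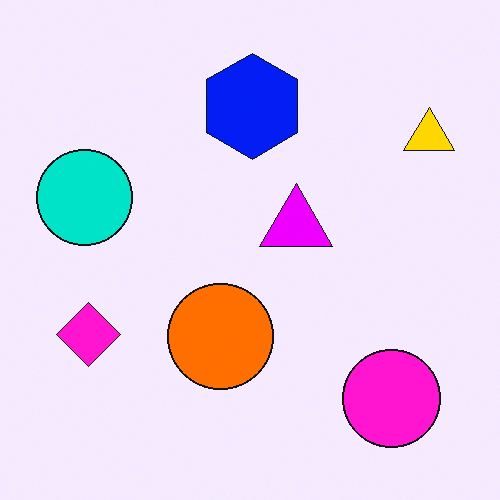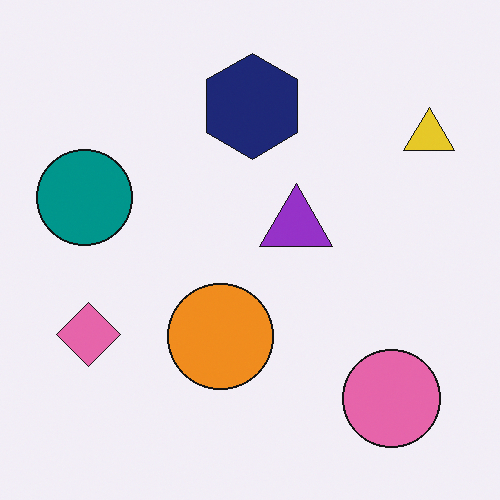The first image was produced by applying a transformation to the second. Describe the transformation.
The transformation is: made much more vivid (saturation change).

All colors are more vivid — a global saturation change.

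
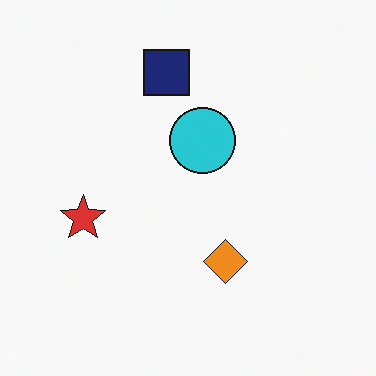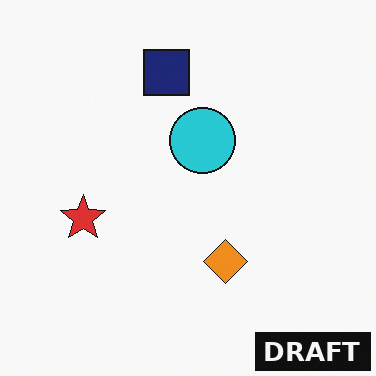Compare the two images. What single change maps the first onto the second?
It was watermarked with the text "DRAFT" in the lower-right corner.

A dark label reading "DRAFT" appears in the lower-right corner.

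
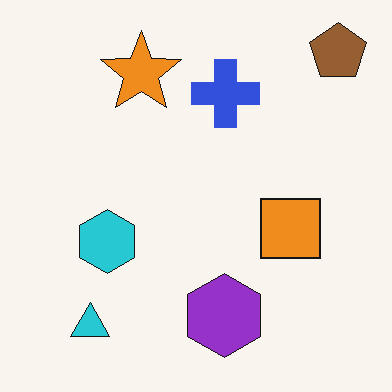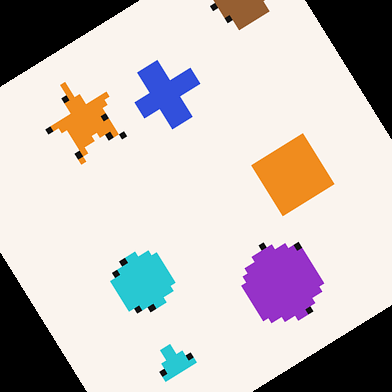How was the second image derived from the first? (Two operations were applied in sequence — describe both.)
The image was moderately pixelated, then rotated counter-clockwise by a large amount — several tens of degrees.

Shapes are reduced to large square blocks; fine edges and outlines are lost — a downscale-then-upscale (mosaic) effect. Every shape is tilted by the same angle and the image corners show triangular fill wedges — a whole-image rotation by a non-right angle.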